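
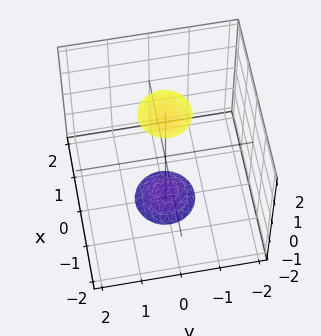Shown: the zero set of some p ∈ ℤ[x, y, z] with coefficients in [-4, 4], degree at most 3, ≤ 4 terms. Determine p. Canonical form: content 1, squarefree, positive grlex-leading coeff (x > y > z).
1. The picture has 2 separate pieces.
2. Degree: two separate bowl-shaped sheets opening away from each other; a quadric, so deg p = 2.
3. Symmetries: rotational symmetry about the z-axis ⇒ p depends on x, y only through x² + y²; mirror symmetry z ↦ −z ⇒ only even powers of z.
4. Checking where it meets the axes: a circular section at z = 2 has radius between 0 and 1; it misses every integer gridline on the y-axis; it misses every integer gridline on the x-axis.
5. Matching integer coefficients to the picture gives p.

3*x^2 + 3*y^2 - z^2 + 3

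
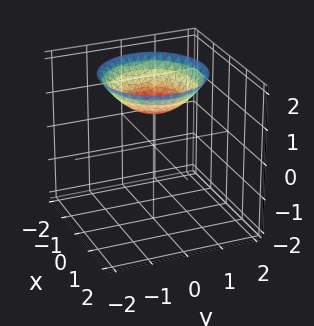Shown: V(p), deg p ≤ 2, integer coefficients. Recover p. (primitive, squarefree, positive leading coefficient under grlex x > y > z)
x^2 + y^2 - 2*z + 2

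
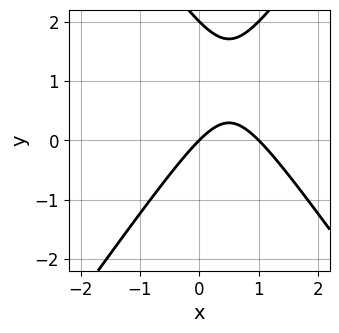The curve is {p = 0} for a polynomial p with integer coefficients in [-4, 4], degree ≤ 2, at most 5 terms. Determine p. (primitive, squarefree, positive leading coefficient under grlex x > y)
2*x^2 - y^2 - 2*x + 2*y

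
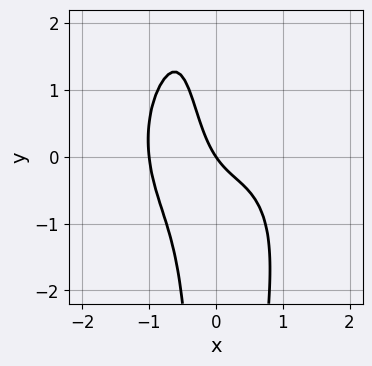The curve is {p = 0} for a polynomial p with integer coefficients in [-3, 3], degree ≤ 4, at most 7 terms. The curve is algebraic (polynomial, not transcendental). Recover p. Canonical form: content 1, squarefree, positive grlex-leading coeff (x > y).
3*x^4 + 2*x^2*y^2 + 3*x*y + 3*x + 2*y

Degree: a generic line meets the curve in up to 4 points, so deg p = 4.
Reading off the gridlines: the x-axis gridline crossings are at x ∈ {-1, 0}; it crosses the y-axis at the gridline y = 0.
Together with the visible shape, these determine p as stated.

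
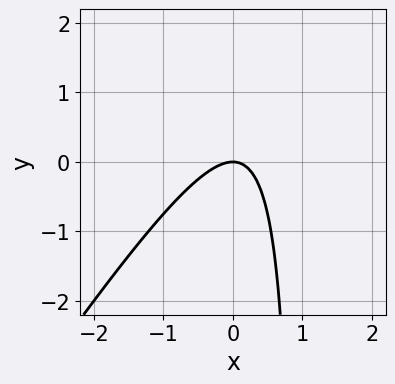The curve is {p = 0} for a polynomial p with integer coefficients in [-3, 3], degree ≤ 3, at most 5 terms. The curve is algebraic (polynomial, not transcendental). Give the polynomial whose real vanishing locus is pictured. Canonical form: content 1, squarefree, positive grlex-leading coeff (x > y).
1. deg p = 2. A generic line meets the curve in up to 2 points.
2. Observable constraints: one y-axis crossing is at y = 0; it crosses the x-axis at the gridline x = 0.
3. Together with the visible shape, these determine p as stated.

3*x^2 - 2*x*y + 2*y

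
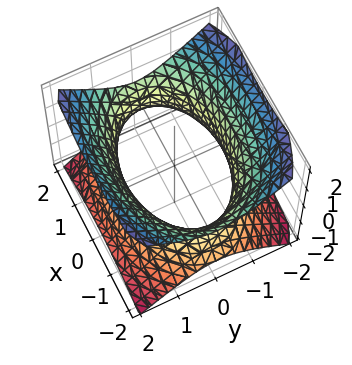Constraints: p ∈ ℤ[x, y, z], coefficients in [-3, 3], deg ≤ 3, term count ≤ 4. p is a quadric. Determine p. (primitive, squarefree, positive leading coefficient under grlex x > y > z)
x^2 + 2*y^2 - 2*z^2 - 3

(a) The degree is 2 — one connected sheet with a waist; a quadric.
(b) Symmetries: mirror symmetry z ↦ −z ⇒ only even powers of z; the y ↦ −y reflection is a symmetry, so y appears only in even powers; the x ↦ −x reflection is a symmetry, so x appears only in even powers.
(c) Reading off the gridlines: the surface avoids every integer z-axis point in the box.
(d) Fitting integer coefficients to these (and the overall shape) gives p.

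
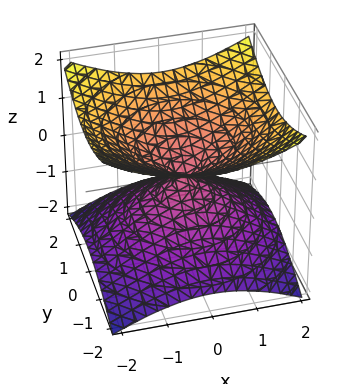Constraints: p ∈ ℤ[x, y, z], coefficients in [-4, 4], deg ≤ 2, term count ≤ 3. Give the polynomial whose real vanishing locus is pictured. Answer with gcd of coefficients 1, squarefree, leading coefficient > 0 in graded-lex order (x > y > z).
1. Degree: a double cone through the origin; a quadric, so deg p = 2.
2. By symmetry, the surface is invariant under rotation about z: p = q(x² + y², z); the z ↦ −z reflection is a symmetry, so z appears only in even powers.
3. From the visible intercepts: it meets the z-axis at z = 0 (among the integer gridlines); one x-axis crossing is at x = 0; a circular section at z = -1 has radius between 1 and 2; one y-axis crossing is at y = 0.
4. Fitting integer coefficients to these (and the overall shape) gives p.

x^2 + y^2 - 2*z^2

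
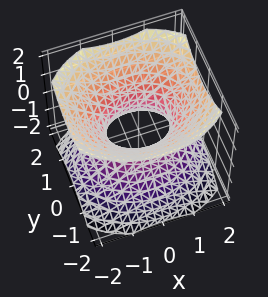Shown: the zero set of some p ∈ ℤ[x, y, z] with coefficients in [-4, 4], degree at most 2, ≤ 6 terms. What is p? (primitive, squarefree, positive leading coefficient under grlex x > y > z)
deg p = 2. One connected sheet with a waist; a quadric.
Symmetries: mirror symmetry x ↦ −x ⇒ only even powers of x; the z ↦ −z reflection is a symmetry, so z appears only in even powers; it's symmetric under y → −y, forcing even powers of y.
Against the integer gridlines: among the integer gridlines, it crosses the x-axis at x ∈ {-1, 1}; the surface avoids every integer z-axis point in the box.
These observations pin down the coefficients.

2*x^2 + 3*y^2 - 3*z^2 - 2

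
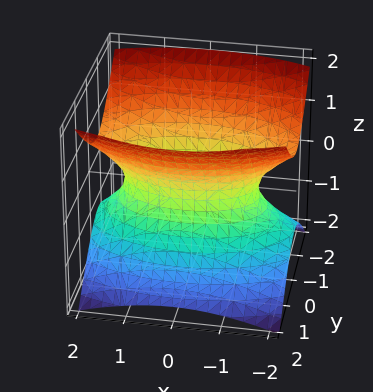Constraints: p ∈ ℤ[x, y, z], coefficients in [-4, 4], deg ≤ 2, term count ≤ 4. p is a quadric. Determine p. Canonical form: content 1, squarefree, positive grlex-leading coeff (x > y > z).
Degree: one connected sheet with a waist; a quadric, so deg p = 2.
Symmetries: the z ↦ −z reflection is a symmetry, so z appears only in even powers; it's symmetric under y → −y, forcing even powers of y; the x ↦ −x reflection is a symmetry, so x appears only in even powers.
From the visible intercepts: no z-intercept at any integer in the box.
Together with the visible shape, these determine p as stated.

x^2 + 3*y^2 - 3*z^2 - 2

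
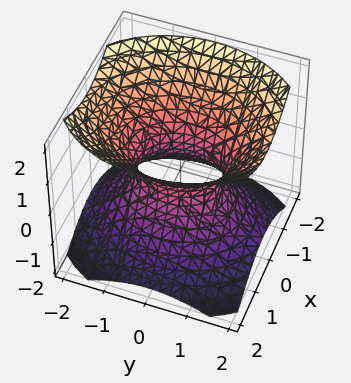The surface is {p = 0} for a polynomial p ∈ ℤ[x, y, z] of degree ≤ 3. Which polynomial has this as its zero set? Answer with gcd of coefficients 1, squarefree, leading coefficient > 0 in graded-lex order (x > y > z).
First, deg p = 2. An hourglass — one-sheet hyperboloid; a quadric.
Next, symmetries: mirror symmetry z ↦ −z ⇒ only even powers of z; it's symmetric under x → −x, forcing even powers of x; it's symmetric under y → −y, forcing even powers of y.
Next, from the visible intercepts: the surface avoids every integer z-axis point in the box; among the integer gridlines, it crosses the y-axis at y ∈ {-1, 1}.
Finally, solving for integer coefficients yields p as stated.

3*x^2 + 2*y^2 - 3*z^2 - 2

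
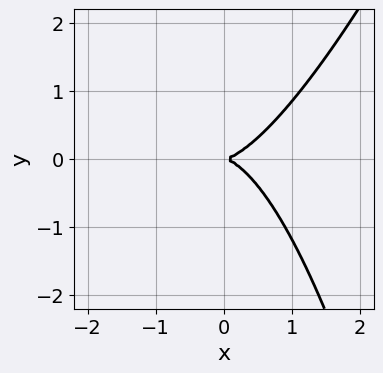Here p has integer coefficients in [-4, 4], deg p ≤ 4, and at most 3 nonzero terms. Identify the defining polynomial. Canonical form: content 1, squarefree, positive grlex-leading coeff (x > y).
1. deg p = 3. A generic line meets the curve in up to 3 points.
2. Against the integer gridlines: it crosses the y-axis at the gridline y = 0; it crosses the x-axis at the gridline x = 0.
3. Fitting integer coefficients to these (and the overall shape) gives p.

3*x^3 - x^2*y - 3*y^2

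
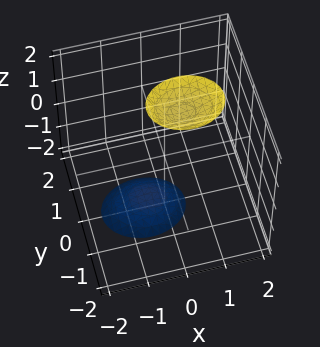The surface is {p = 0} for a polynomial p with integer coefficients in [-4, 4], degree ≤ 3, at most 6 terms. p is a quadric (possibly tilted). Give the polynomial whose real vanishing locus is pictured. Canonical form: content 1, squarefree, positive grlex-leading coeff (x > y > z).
2*x^2 - x*z + 3*y^2 - z^2 + 3

The picture has 2 separate pieces. They look like related sheets of one shape, so recover p as a whole.
deg p = 2. The shape is more complex than any degree-1 surface.
Checking where it meets the axes: no y-intercept at any integer in the box; no x-intercept at any integer in the box.
Solving for integer coefficients yields p as stated.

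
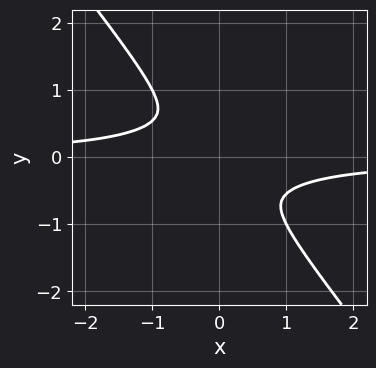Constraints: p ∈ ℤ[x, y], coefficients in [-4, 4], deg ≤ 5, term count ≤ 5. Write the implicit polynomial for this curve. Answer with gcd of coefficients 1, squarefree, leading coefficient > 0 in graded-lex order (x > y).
First, the degree is 4 — the shape is more complex than any degree-3 curve.
Finally, putting this together gives p.

2*x^3*y + y^4 + x^2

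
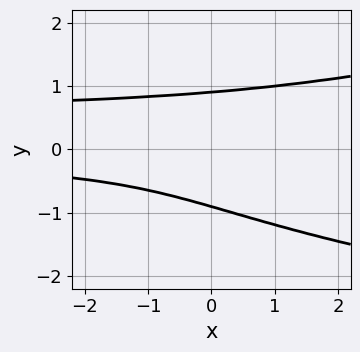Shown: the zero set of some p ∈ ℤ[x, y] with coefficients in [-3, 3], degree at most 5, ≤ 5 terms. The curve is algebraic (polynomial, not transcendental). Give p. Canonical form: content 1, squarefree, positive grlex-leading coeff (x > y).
3*y^4 - 2*x*y^2 + x*y - 2

First, the degree is 4 — no degree-3 curve has this shape.
Then, observable constraints: the curve avoids every integer x-axis point in the box.
Finally, these observations pin down the coefficients.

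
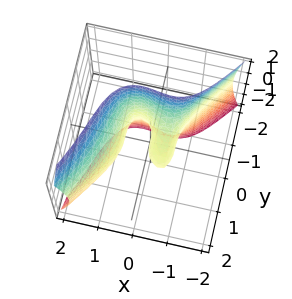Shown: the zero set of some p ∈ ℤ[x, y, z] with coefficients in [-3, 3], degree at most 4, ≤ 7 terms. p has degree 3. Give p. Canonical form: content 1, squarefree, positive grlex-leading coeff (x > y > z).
2*x^3 - y^3 - y*z^2 - z^2 - x

1. The degree is 3 — the shape is more complex than any degree-2 surface.
2. Against the integer gridlines: it crosses the x-axis at the gridline x = 0; one z-axis crossing is at z = 0; it crosses the y-axis at the gridline y = 0.
3. Assembling these constraints gives the stated polynomial.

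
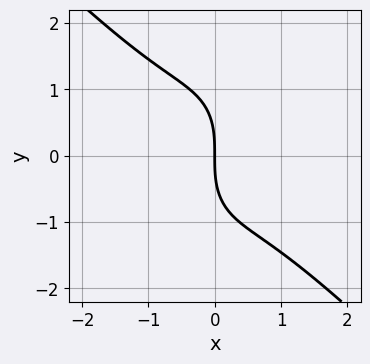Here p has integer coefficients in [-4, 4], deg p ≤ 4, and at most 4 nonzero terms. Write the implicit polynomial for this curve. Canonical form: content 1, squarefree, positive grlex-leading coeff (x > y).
3*x^3 + 2*x^2*y + y^3 + 3*x

First, the degree is 3 — no degree-2 curve has this shape.
Then, from the visible intercepts: it meets the x-axis at x = 0 (among the integer gridlines); it meets the y-axis at y = 0 (among the integer gridlines).
Finally, these observations pin down the coefficients.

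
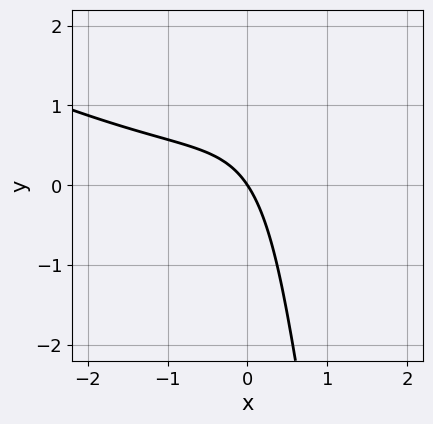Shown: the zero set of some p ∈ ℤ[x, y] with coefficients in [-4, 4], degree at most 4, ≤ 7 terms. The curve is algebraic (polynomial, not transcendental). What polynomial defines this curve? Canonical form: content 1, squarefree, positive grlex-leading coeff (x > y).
x^3 + 2*x^2*y - 3*x*y + 3*x + 2*y

1. The degree is 3 — no degree-2 curve has this shape.
2. Checking where it meets the axes: it crosses the x-axis at the gridline x = 0; it crosses the y-axis at the gridline y = 0.
3. Assembling these constraints gives the stated polynomial.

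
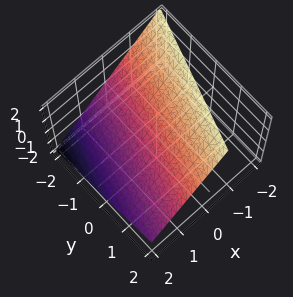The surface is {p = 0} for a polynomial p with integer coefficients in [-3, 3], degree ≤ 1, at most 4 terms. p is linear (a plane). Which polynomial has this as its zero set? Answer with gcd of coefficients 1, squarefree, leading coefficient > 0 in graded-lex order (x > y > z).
Degree: every cross-section is a straight line — this is a plane, so deg p = 1.
Reading off the gridlines: it meets the y-axis at y = -2 (among the integer gridlines).
Matching integer coefficients to the picture gives p.

3*x - y + 3*z - 2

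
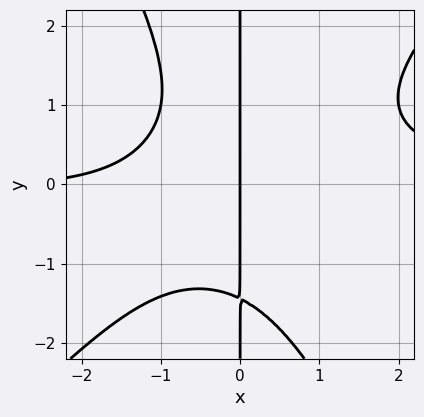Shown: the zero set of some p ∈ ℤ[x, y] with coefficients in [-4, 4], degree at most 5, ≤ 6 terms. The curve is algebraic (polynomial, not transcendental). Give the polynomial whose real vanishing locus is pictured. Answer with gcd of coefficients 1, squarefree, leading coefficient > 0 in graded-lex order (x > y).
First, the degree is 4 — the shape is more complex than any degree-3 curve.
Next, from the visible intercepts: every point of the y-axis in the box is on the curve; it meets the x-axis at x = 0 (among the integer gridlines).
Finally, together with the visible shape, these determine p as stated.

2*x^3*y - x^2*y^2 - x*y^3 - x^2 - 3*x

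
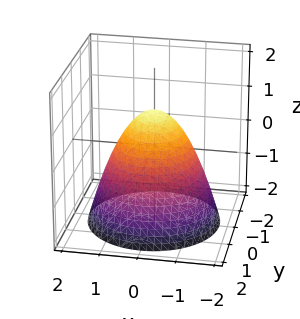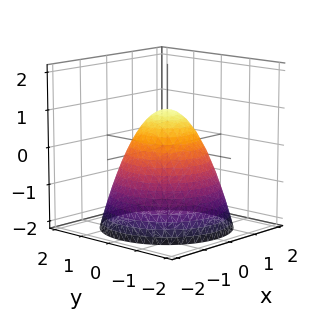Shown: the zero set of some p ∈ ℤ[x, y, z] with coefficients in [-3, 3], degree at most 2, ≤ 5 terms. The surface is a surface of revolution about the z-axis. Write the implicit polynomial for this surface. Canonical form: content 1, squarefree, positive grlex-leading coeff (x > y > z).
(a) Degree: a generic line meets the surface in up to 2 points, so deg p = 2.
(b) Symmetries: rotational symmetry about the z-axis ⇒ p depends on x, y only through x² + y².
(c) Observable constraints: it crosses the z-axis at the gridline z = 1; a circular section at z = -2 has radius between 1 and 2; among the integer gridlines, it crosses the x-axis at x ∈ {-1, 1}.
(d) The integer polynomial consistent with all of this is the stated p. Check: (0, 1, 0) on the y-axis lies on the surface, and p(0, 1, 0) = 0. ✓

x^2 + y^2 + z - 1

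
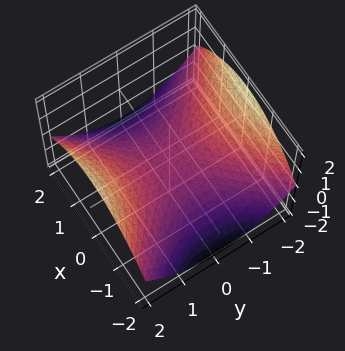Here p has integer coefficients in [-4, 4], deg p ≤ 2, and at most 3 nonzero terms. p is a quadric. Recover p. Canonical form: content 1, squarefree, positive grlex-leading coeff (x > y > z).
x^2 - y^2 + 3*z

Degree: a saddle surface; a quadric, so deg p = 2.
Symmetries: the x ↦ −x reflection is a symmetry, so x appears only in even powers; it's symmetric under y → −y, forcing even powers of y.
Against the integer gridlines: it crosses the z-axis at the gridline z = 0; it crosses the y-axis at the gridline y = 0; it meets the x-axis at x = 0 (among the integer gridlines).
Matching integer coefficients to the picture gives p.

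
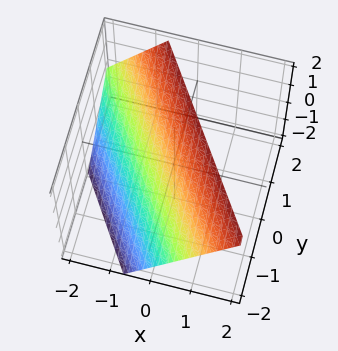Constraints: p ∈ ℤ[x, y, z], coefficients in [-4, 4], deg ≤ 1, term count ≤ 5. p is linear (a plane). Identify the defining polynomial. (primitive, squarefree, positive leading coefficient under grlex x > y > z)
3*x + 2*y - 2*z + 2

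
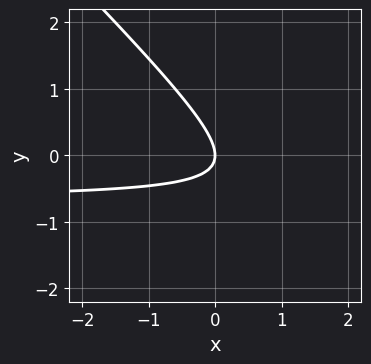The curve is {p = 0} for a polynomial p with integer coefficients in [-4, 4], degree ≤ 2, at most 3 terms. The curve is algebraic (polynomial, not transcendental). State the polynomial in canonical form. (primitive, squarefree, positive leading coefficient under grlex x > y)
3*x*y + 3*y^2 + 2*x

1. Degree: no degree-1 curve has this shape, so deg p = 2.
2. Against the integer gridlines: one y-axis crossing is at y = 0; one x-axis crossing is at x = 0.
3. The integer polynomial consistent with all of this is the stated p.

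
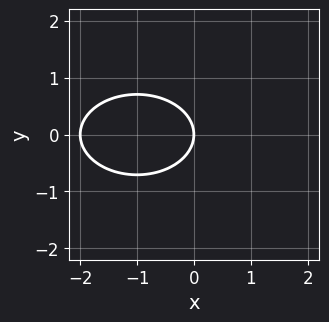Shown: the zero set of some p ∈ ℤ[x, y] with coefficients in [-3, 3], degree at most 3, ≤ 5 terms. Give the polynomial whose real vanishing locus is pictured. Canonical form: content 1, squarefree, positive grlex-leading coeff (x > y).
x^2 + 2*y^2 + 2*x

First, the degree is 2 — the shape is more complex than any degree-1 curve.
Then, symmetries: mirror symmetry y ↦ −y ⇒ only even powers of y.
Then, observable constraints: one y-axis crossing is at y = 0; among the integer gridlines, it crosses the x-axis at x ∈ {-2, 0}.
Finally, these observations pin down the coefficients.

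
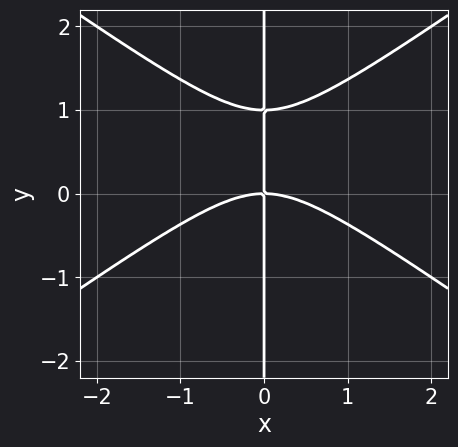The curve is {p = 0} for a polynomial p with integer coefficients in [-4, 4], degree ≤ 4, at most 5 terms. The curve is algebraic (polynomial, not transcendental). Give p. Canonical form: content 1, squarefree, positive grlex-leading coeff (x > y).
x^3 - 2*x*y^2 + 2*x*y

deg p = 3. The shape is more complex than any degree-2 curve.
Checking where it meets the axes: every point of the y-axis in the box is on the curve; it meets the x-axis at x = 0 (among the integer gridlines).
Fitting integer coefficients to these (and the overall shape) gives p.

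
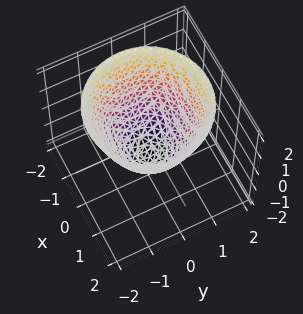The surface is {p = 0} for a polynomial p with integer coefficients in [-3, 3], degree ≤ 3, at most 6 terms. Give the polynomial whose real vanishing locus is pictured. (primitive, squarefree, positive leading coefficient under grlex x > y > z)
First, the degree is 2 — the shape is more complex than any degree-1 surface.
Then, symmetries: rotational symmetry about the z-axis ⇒ p depends on x, y only through x² + y².
Then, from the visible intercepts: a circular section at z = 2 has radius between 1 and 2; it meets the z-axis at z = -1 (among the integer gridlines); among the integer gridlines, it crosses the y-axis at y ∈ {-1, 1}; among the integer gridlines, it crosses the x-axis at x ∈ {-1, 1}.
Finally, fitting integer coefficients to these (and the overall shape) gives p.

x^2 + y^2 - z - 1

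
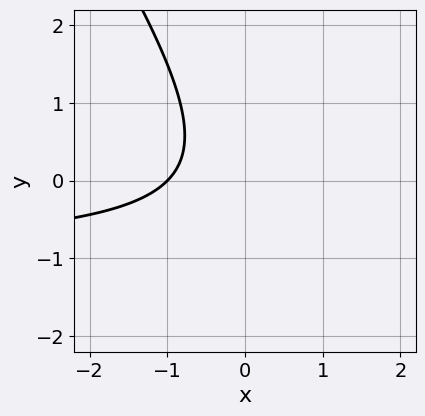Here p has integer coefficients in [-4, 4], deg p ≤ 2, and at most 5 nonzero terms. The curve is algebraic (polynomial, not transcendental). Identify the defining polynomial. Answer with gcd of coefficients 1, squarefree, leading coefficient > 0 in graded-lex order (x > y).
First, deg p = 2.
Then, against the integer gridlines: it crosses the x-axis at the gridline x = -1; it misses every integer gridline on the y-axis.
Finally, putting this together gives p.

3*x*y + 2*y^2 + 3*x + 3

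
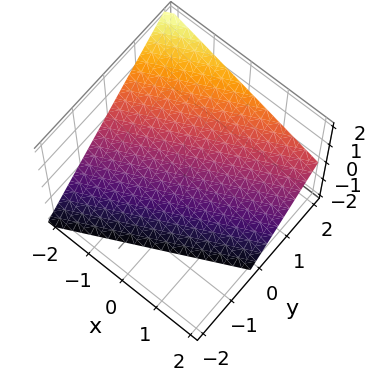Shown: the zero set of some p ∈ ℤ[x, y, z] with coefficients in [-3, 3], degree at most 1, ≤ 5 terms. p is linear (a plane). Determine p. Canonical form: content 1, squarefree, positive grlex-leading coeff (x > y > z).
x - 2*y + 2*z + 2

deg p = 1.
From the axis intercepts and sections: one x-axis crossing is at x = -2; it crosses the z-axis at the gridline z = -1; one y-axis crossing is at y = 1.
Putting this together gives p.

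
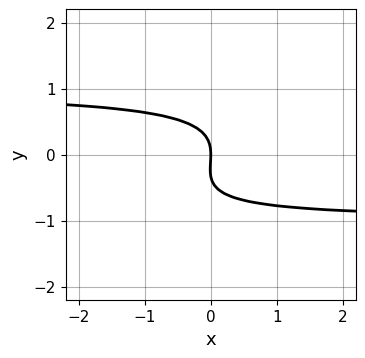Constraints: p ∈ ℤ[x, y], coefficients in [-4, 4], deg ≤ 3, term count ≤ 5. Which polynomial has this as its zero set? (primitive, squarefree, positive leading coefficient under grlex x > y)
Degree: no degree-2 curve has this shape, so deg p = 3.
Checking where it meets the axes: one x-axis crossing is at x = 0; one y-axis crossing is at y = 0.
Putting this together gives p.

2*x*y^2 - 3*y^3 - y^2 - 2*x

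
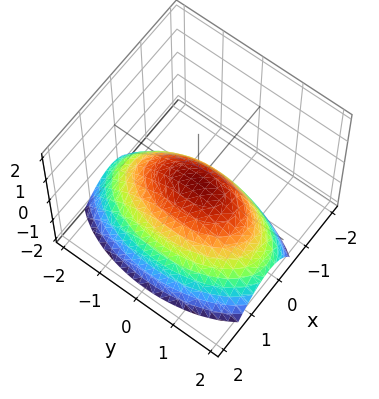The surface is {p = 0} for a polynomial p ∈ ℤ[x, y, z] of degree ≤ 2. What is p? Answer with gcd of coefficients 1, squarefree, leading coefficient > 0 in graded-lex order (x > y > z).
1. The degree is 2 — the shape is more complex than any degree-1 surface.
2. From the axis intercepts and sections: it meets the x-axis at x = 0 (among the integer gridlines); it meets the z-axis at z = 0 (among the integer gridlines); it meets the y-axis at y = 0 (among the integer gridlines).
3. These observations pin down the coefficients.

3*x^2 + x*z + y^2 + 3*z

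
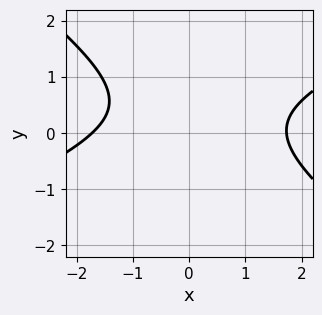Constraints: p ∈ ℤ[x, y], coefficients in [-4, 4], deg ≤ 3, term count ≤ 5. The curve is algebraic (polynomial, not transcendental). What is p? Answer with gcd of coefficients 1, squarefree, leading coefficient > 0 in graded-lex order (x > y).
x^2 - x*y - 3*y^2 + 2*y - 3

1. The degree is 2 — the shape is more complex than any degree-1 curve.
2. Against the integer gridlines: the curve avoids every integer y-axis point in the box.
3. Putting this together gives p.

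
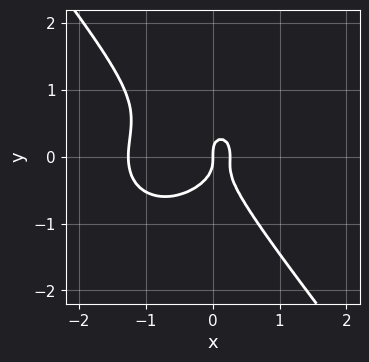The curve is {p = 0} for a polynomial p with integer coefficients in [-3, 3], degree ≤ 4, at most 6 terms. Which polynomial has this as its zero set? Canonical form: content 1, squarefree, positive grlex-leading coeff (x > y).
First, degree: no degree-2 curve has this shape, so deg p = 3.
Next, from the axis intercepts and sections: it meets the x-axis at x = 0 (among the integer gridlines); it meets the y-axis at y = 0 (among the integer gridlines).
Finally, fitting integer coefficients to these (and the overall shape) gives p.

3*x^3 + 2*x*y^2 + 3*y^3 + 3*x^2 - x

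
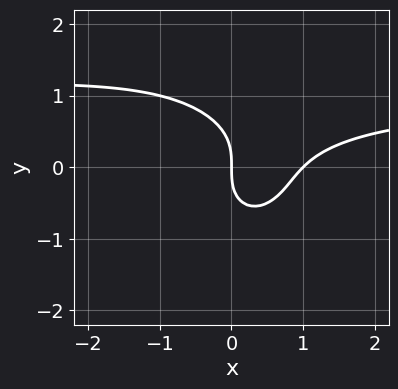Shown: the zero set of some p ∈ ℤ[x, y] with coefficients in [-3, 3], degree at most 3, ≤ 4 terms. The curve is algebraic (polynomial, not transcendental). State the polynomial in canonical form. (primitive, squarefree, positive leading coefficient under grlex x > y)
(a) Degree: no degree-2 curve has this shape, so deg p = 3.
(b) Observable constraints: it meets the y-axis at y = 0 (among the integer gridlines); among the integer gridlines, it crosses the x-axis at x ∈ {0, 1}.
(c) Fitting integer coefficients to these (and the overall shape) gives p.

x^2*y + y^3 - x^2 + x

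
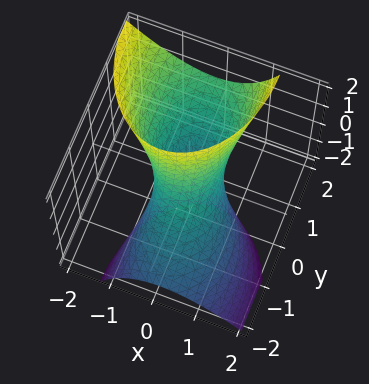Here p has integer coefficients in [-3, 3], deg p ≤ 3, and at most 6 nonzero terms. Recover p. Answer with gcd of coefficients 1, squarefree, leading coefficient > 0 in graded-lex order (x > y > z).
1. deg p = 2. No degree-1 surface has this shape.
2. From the axis intercepts and sections: among the integer gridlines, it crosses the y-axis at y ∈ {-1, 1}; no z-intercept at any integer in the box.
3. Assembling these constraints gives the stated polynomial.

2*x^2 + x*z + y^2 - 2*y*z - 1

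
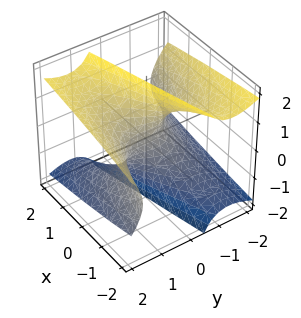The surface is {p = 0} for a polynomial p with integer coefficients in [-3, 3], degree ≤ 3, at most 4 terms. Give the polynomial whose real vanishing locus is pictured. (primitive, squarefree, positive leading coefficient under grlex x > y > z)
The degree is 3 — no degree-2 surface has this shape.
Observable constraints: the visible z-axis segment lies entirely on the surface; it meets the x-axis at x = 0 (among the integer gridlines); one y-axis crossing is at y = 0.
Matching integer coefficients to the picture gives p.

y^3 - 2*y*z^2 + 2*x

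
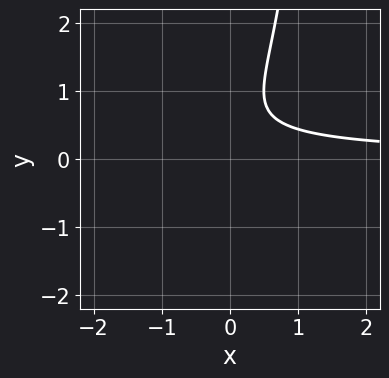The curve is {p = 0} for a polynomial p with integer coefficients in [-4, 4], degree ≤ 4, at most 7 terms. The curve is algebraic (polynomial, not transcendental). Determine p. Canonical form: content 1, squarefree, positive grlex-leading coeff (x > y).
2*x*y^2 + 2*x*y - 3*y^2 + 3*y - 2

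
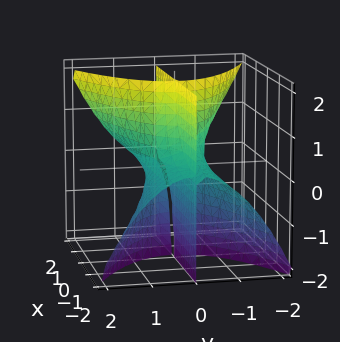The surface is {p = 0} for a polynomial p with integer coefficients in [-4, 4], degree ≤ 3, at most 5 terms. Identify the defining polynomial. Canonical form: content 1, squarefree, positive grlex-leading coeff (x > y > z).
1. I count 2 distinct pieces. Treating them together as one polynomial.
2. Degree: no degree-2 surface has this shape, so deg p = 3.
3. From the visible intercepts: it meets the y-axis at y = 0 (among the integer gridlines); every point of the x-axis in the box is on the surface.
4. Solving for integer coefficients yields p as stated. Check: (0, 0, -2) on the z-axis lies on the surface, and p(0, 0, -2) = 0. ✓

2*x*y*z - 2*y^3 + y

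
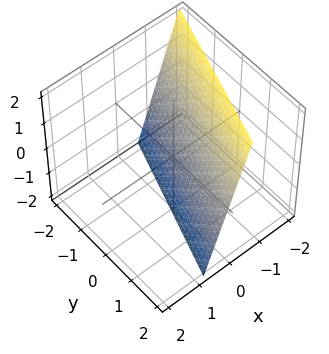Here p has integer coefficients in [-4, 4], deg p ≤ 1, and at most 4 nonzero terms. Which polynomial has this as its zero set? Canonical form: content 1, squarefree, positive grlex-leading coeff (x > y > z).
First, degree: every cross-section is a straight line — this is a plane, so deg p = 1.
Then, from the visible intercepts: it meets the y-axis at y = 2 (among the integer gridlines); it crosses the z-axis at the gridline z = -2.
Finally, matching integer coefficients to the picture gives p.

3*x - y + z + 2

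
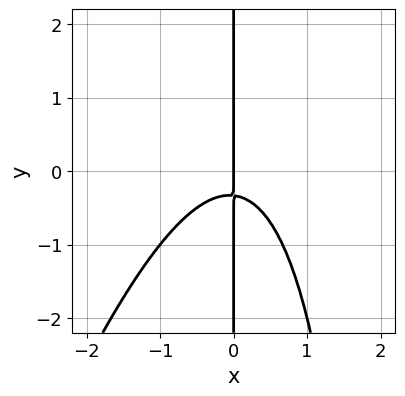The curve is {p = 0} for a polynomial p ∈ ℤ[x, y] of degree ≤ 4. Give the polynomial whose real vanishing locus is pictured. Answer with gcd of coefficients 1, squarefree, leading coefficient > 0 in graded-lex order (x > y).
3*x^3 - x^2*y + 3*x*y + x

(a) deg p = 3.
(b) Observable constraints: it meets the x-axis at x = 0 (among the integer gridlines); every point of the y-axis in the box is on the curve.
(c) The integer polynomial consistent with all of this is the stated p.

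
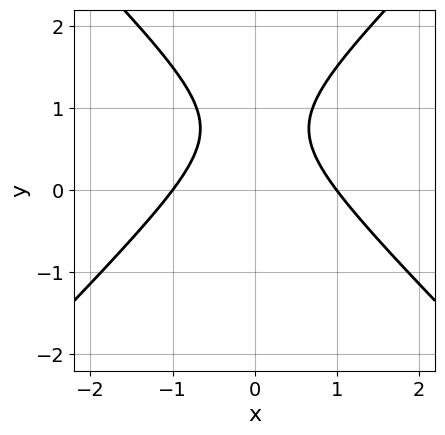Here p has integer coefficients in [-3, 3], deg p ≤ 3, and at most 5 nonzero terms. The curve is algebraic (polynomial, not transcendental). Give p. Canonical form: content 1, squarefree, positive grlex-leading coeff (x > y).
(a) The degree is 2 — no degree-1 curve has this shape.
(b) Symmetries: mirror symmetry x ↦ −x ⇒ only even powers of x.
(c) Reading off the gridlines: it misses every integer gridline on the y-axis; among the integer gridlines, it crosses the x-axis at x ∈ {-1, 1}.
(d) Fitting integer coefficients to these (and the overall shape) gives p.

2*x^2 - 2*y^2 + 3*y - 2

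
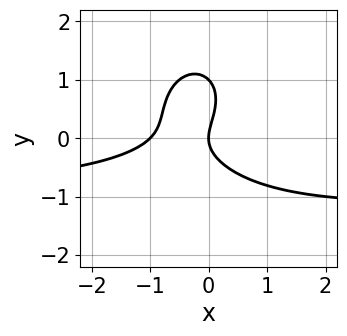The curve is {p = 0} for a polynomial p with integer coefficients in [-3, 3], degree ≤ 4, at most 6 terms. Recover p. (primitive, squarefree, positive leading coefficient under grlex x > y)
x^2*y + y^3 + x^2 - y^2 + x

The degree is 3 — the shape is more complex than any degree-2 curve.
Observable constraints: the x-axis gridline crossings are at x ∈ {-1, 0}; among the integer gridlines, it crosses the y-axis at y ∈ {0, 1}.
Putting this together gives p.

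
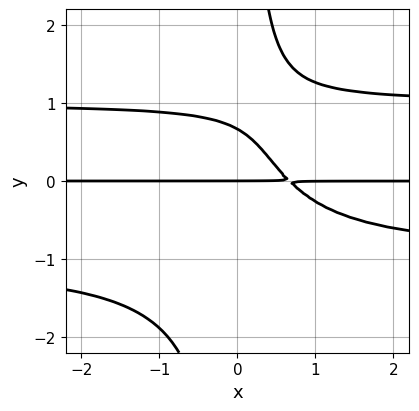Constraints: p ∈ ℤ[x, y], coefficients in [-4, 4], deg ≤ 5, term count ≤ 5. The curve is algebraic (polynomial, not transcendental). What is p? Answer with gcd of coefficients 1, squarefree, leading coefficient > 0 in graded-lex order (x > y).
deg p = 4.
Reading off the gridlines: the visible x-axis segment lies entirely on the curve; it crosses the y-axis at the gridline y = 0.
Assembling these constraints gives the stated polynomial.

3*x*y^3 - 3*x*y - 3*y^2 + 2*y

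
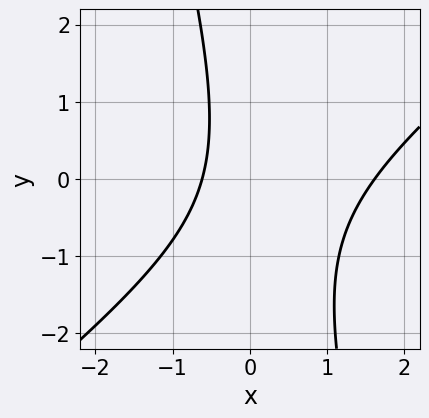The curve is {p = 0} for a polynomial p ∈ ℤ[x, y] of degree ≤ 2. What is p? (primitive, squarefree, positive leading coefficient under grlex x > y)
3*x^2 - 3*x*y - y^2 - 3*x - 3

1. deg p = 2.
2. Checking where it meets the axes: the curve avoids every integer y-axis point in the box.
3. Putting this together gives p.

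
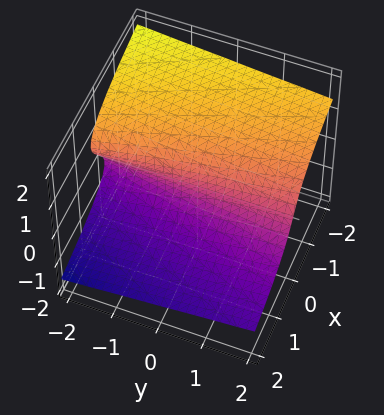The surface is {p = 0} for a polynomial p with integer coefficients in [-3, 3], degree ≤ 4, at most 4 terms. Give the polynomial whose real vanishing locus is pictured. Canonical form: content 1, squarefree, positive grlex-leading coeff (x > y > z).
2*z^3 + y*z + 3*x

(a) The degree is 3 — no degree-2 surface has this shape.
(b) Against the integer gridlines: every point of the y-axis in the box is on the surface; one z-axis crossing is at z = 0; one x-axis crossing is at x = 0.
(c) Solving for integer coefficients yields p as stated.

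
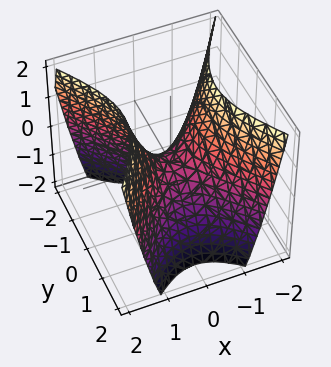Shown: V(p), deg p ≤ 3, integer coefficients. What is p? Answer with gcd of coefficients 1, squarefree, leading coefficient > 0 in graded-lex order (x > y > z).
1. Degree: a saddle surface; a quadric, so deg p = 2.
2. Symmetries: mirror symmetry y ↦ −y ⇒ only even powers of y; the x ↦ −x reflection is a symmetry, so x appears only in even powers.
3. Checking where it meets the axes: one z-axis crossing is at z = 0; it crosses the y-axis at the gridline y = 0.
4. Assembling these constraints gives the stated polynomial.

3*x^2 - 2*y^2 - 2*z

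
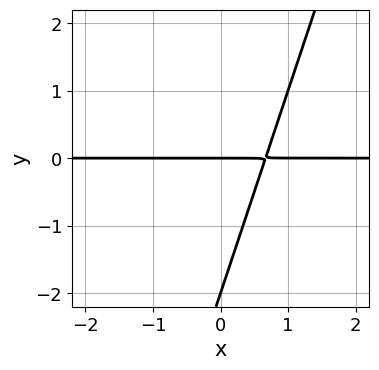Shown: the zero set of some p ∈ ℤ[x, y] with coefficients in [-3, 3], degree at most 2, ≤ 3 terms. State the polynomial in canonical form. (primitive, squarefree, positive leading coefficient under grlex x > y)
1. Degree: no degree-1 curve has this shape, so deg p = 2.
2. Reading off the gridlines: among the integer gridlines, it crosses the y-axis at y ∈ {-2, 0}; every point of the x-axis in the box is on the curve.
3. Putting this together gives p.

3*x*y - y^2 - 2*y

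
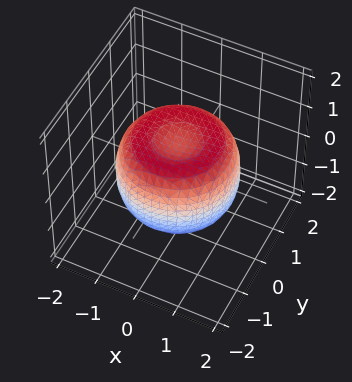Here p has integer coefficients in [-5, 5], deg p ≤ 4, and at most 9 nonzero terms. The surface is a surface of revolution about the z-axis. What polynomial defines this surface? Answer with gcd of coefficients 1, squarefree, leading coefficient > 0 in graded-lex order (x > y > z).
1. The degree is 4 — the shape is more complex than any degree-3 surface.
2. Symmetry: the z-axis is an axis of rotation, so x and y enter only as x² + y².
3. Reading off the gridlines: a circular section at z = -1 has radius between 0 and 1.
4. These observations pin down the coefficients.

2*x^4 + 4*x^2*y^2 + 2*y^4 - 3*x^2 - 3*y^2 + 3*z^2 - 2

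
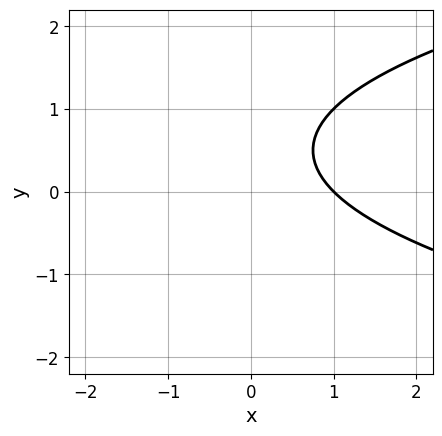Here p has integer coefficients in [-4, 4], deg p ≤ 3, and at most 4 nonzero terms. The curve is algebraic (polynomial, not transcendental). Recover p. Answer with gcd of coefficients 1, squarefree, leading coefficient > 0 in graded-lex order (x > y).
First, deg p = 2.
Then, observable constraints: no y-intercept at any integer in the box; one x-axis crossing is at x = 1.
Finally, matching integer coefficients to the picture gives p.

y^2 - x - y + 1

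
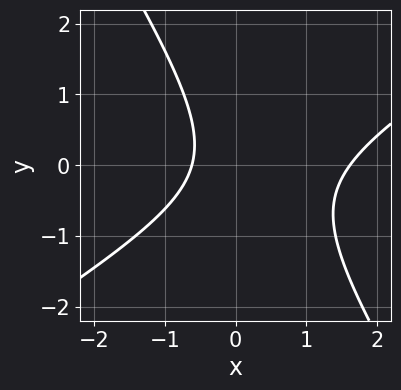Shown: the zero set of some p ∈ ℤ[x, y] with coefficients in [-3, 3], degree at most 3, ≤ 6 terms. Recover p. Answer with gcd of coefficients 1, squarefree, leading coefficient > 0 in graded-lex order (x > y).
x^2 - x*y - y^2 - x - 1

First, degree: the shape is more complex than any degree-1 curve, so deg p = 2.
Then, checking where it meets the axes: no y-intercept at any integer in the box.
Finally, fitting integer coefficients to these (and the overall shape) gives p.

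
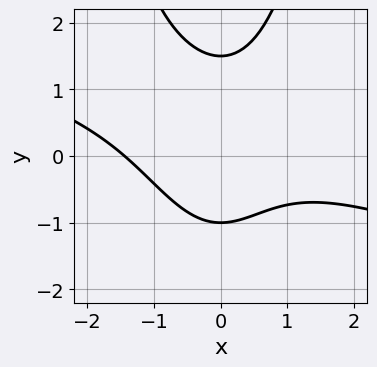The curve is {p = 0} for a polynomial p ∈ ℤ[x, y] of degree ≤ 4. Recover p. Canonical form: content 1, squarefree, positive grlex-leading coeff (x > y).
(a) The degree is 3 — no degree-2 curve has this shape.
(b) Against the integer gridlines: one y-axis crossing is at y = -1.
(c) Matching integer coefficients to the picture gives p.

x^3 + 3*x^2*y - 2*y^2 + y + 3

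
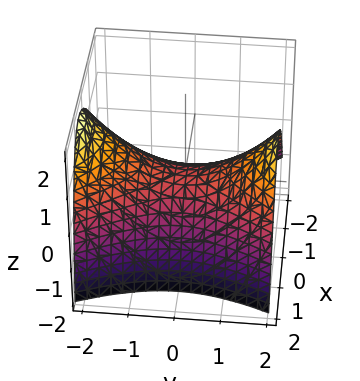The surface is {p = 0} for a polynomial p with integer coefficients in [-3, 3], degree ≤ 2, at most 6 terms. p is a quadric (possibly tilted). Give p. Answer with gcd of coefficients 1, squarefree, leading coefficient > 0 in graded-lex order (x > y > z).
2*x^2 - x*z - y^2 + 3*z

First, the degree is 2 — a generic line meets the surface in up to 2 points.
Then, reading off the gridlines: it meets the x-axis at x = 0 (among the integer gridlines); it meets the y-axis at y = 0 (among the integer gridlines); it crosses the z-axis at the gridline z = 0.
Finally, solving for integer coefficients yields p as stated.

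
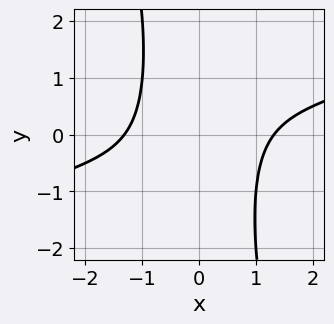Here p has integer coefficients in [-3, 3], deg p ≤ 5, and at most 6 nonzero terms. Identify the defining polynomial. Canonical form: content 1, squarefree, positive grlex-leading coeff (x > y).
x^4 - 3*x^3*y - x^2*y^2 - 3

1. Degree: a generic line meets the curve in up to 4 points, so deg p = 4.
2. Reading off the gridlines: no y-intercept at any integer in the box.
3. Solving for integer coefficients yields p as stated.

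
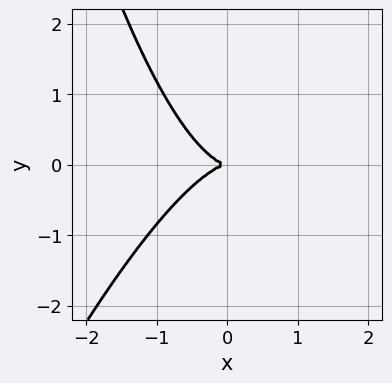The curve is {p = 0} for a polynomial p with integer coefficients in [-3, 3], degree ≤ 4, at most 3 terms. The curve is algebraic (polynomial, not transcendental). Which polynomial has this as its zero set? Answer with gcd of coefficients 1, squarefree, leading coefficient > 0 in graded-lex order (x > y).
3*x^3 - x^2*y + 3*y^2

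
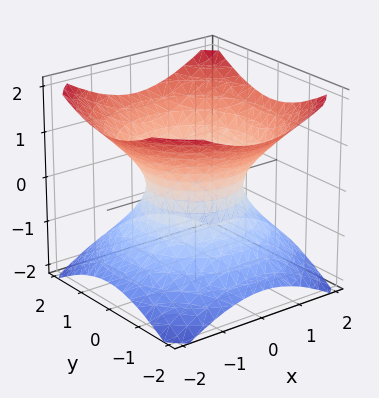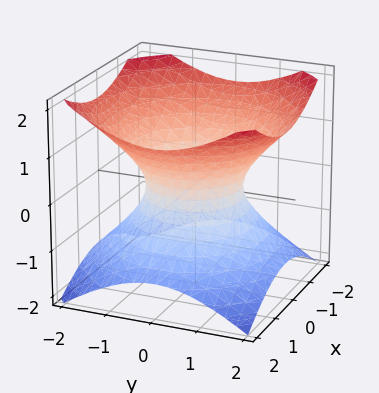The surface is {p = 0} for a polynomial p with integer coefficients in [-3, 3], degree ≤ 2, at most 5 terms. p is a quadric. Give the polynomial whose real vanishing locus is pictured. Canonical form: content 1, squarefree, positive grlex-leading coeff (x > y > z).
2*x^2 + 2*y^2 - 3*z^2 - 2

(a) The degree is 2 — one connected sheet with a waist; a quadric.
(b) Symmetry: the z-axis is an axis of rotation, so x and y enter only as x² + y²; the z ↦ −z reflection is a symmetry, so z appears only in even powers.
(c) Checking where it meets the axes: among the integer gridlines, it crosses the y-axis at y ∈ {-1, 1}; a circular section at z = 0 has radius exactly 1.
(d) Putting this together gives p. Check: (-1, 0, 0) on the x-axis lies on the surface, and p(-1, 0, 0) = 0. ✓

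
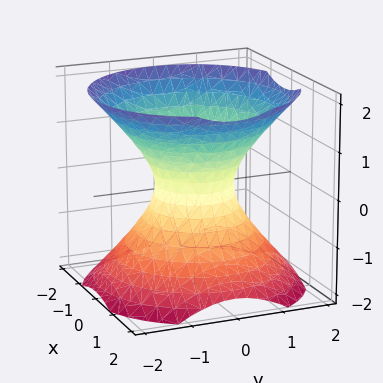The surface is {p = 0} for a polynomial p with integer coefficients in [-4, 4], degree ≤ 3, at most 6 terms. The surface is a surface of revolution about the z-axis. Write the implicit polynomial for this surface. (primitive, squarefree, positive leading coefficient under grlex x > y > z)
1. deg p = 2. The shape is more complex than any degree-1 surface.
2. Symmetries: the z-axis is an axis of rotation, so x and y enter only as x² + y².
3. From the axis intercepts and sections: the surface avoids every integer z-axis point in the box; a circular section at z = 0 has radius between 0 and 1.
4. Matching integer coefficients to the picture gives p.

3*x^2 + 3*y^2 - 3*z^2 - 2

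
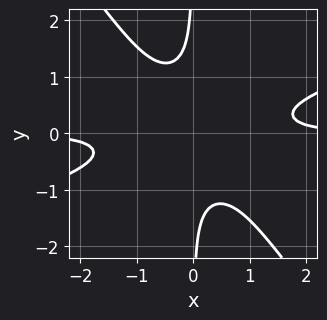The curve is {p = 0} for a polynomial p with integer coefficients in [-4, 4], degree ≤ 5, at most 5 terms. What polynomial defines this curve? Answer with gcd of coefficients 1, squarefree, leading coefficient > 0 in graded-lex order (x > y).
x^3*y - 2*x^2*y^2 - 2*x*y^3 - 1

First, deg p = 4.
Then, from the axis intercepts and sections: no y-intercept at any integer in the box; it misses every integer gridline on the x-axis.
Finally, the integer polynomial consistent with all of this is the stated p.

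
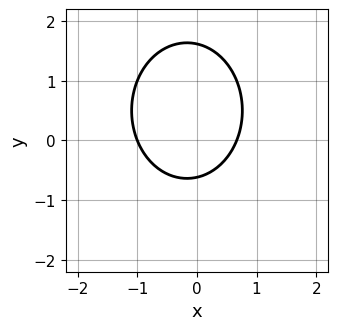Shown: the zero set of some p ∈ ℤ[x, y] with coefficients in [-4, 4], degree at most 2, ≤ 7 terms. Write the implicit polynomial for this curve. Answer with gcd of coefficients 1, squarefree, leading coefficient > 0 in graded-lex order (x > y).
(a) Degree: a generic line meets the curve in up to 2 points, so deg p = 2.
(b) From the axis intercepts and sections: it crosses the x-axis at the gridline x = -1.
(c) Matching integer coefficients to the picture gives p.

3*x^2 + 2*y^2 + x - 2*y - 2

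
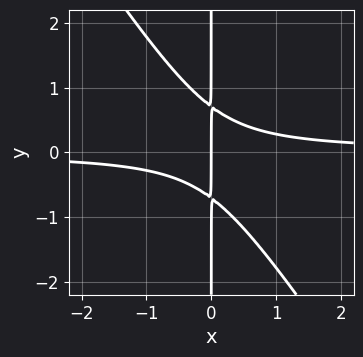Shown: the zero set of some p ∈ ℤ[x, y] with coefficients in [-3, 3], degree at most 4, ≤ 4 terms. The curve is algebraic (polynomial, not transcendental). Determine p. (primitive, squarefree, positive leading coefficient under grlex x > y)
(a) deg p = 3. The shape is more complex than any degree-2 curve.
(b) From the visible intercepts: one x-axis crossing is at x = 0; the visible y-axis segment lies entirely on the curve.
(c) These observations pin down the coefficients.

3*x^2*y + 2*x*y^2 - x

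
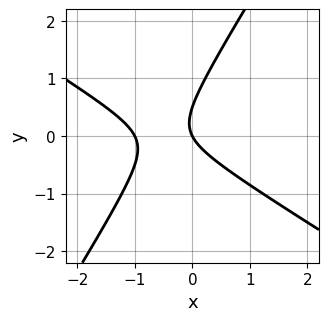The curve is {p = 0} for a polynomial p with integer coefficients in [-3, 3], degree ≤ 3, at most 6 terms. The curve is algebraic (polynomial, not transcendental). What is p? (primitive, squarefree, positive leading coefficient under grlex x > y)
2*x^2 + 2*x*y - 2*y^2 + 2*x + y

First, degree: no degree-1 curve has this shape, so deg p = 2.
Then, observable constraints: the x-axis gridline crossings are at x ∈ {-1, 0}; it crosses the y-axis at the gridline y = 0.
Finally, putting this together gives p.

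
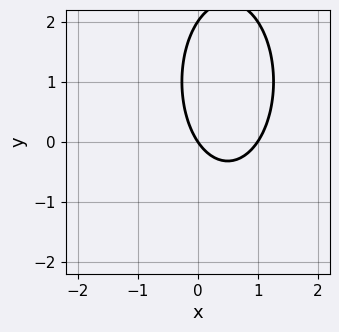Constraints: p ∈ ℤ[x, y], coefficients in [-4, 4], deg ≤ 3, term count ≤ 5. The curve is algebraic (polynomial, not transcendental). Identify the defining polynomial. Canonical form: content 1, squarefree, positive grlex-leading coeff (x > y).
3*x^2 + y^2 - 3*x - 2*y

1. The degree is 2 — a generic line meets the curve in up to 2 points.
2. Against the integer gridlines: the y-axis gridline crossings are at y ∈ {0, 2}; the x-axis gridline crossings are at x ∈ {0, 1}.
3. Fitting integer coefficients to these (and the overall shape) gives p.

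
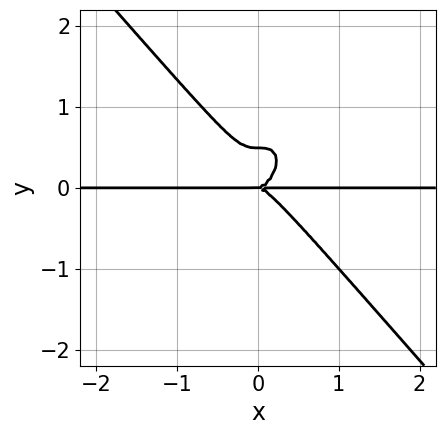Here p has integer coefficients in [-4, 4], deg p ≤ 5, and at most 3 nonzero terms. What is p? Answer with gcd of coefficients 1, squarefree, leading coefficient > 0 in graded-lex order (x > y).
3*x^3*y + 2*y^4 - y^3

Degree: the shape is more complex than any degree-3 curve, so deg p = 4.
Against the integer gridlines: the visible x-axis segment lies entirely on the curve; it meets the y-axis at y = 0 (among the integer gridlines).
Assembling these constraints gives the stated polynomial.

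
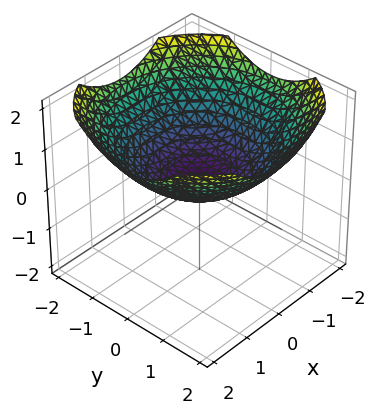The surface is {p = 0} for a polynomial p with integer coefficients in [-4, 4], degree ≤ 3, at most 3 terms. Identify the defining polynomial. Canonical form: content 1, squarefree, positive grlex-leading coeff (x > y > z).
The degree is 2 — a single bowl opening along one axis; a quadric.
Symmetries: the surface is invariant under rotation about z: p = q(x² + y², z).
Observable constraints: it crosses the x-axis at the gridline x = 0; a circular section at z = 1 has radius between 1 and 2; it meets the z-axis at z = 0 (among the integer gridlines).
Matching integer coefficients to the picture gives p.

x^2 + y^2 - 3*z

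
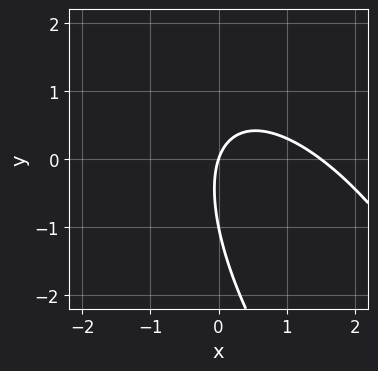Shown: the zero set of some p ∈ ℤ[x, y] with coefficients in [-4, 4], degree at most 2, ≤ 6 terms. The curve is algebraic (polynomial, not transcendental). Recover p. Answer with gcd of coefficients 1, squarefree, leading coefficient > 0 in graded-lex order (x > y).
2*x^2 + 2*x*y + y^2 - 3*x + y

1. The degree is 2 — no degree-1 curve has this shape.
2. Observable constraints: it crosses the x-axis at the gridline x = 0; the y-axis gridline crossings are at y ∈ {-1, 0}.
3. Assembling these constraints gives the stated polynomial.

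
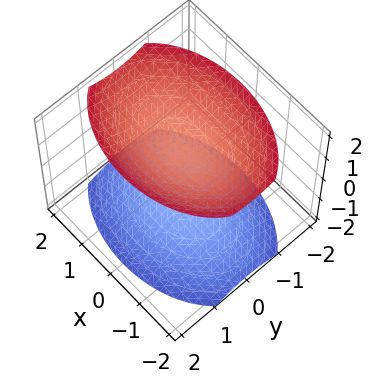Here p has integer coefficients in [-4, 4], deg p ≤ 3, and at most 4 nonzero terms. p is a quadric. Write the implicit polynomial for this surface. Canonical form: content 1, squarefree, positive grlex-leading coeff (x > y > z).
x^2 + 2*y^2 - 2*z^2 + 3

The picture has 2 separate pieces.
deg p = 2.
Symmetries: the x ↦ −x reflection is a symmetry, so x appears only in even powers; mirror symmetry y ↦ −y ⇒ only even powers of y; mirror symmetry z ↦ −z ⇒ only even powers of z.
From the visible intercepts: the surface avoids every integer x-axis point in the box; no y-intercept at any integer in the box.
Assembling these constraints gives the stated polynomial.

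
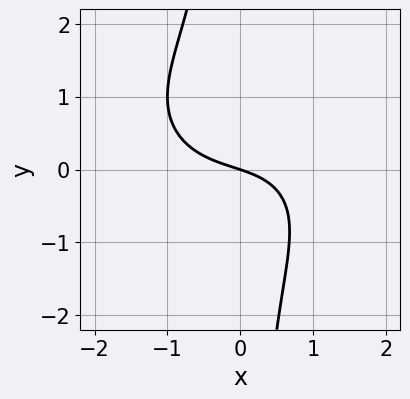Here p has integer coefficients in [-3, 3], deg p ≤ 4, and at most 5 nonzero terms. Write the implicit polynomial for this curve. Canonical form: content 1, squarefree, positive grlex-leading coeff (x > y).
x^3 + 2*x*y^2 - x*y + x + 3*y

deg p = 3. No degree-2 curve has this shape.
Observable constraints: one y-axis crossing is at y = 0; one x-axis crossing is at x = 0.
Together with the visible shape, these determine p as stated.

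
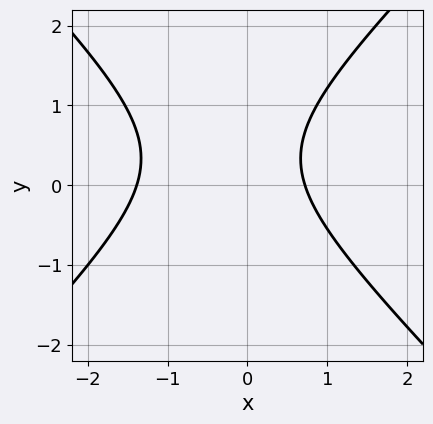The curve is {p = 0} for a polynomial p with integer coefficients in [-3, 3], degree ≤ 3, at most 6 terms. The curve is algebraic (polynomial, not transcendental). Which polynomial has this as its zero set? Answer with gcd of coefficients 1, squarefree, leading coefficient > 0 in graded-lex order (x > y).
3*x^2 - 3*y^2 + 2*x + 2*y - 3

(a) The degree is 2 — no degree-1 curve has this shape.
(b) From the visible intercepts: no y-intercept at any integer in the box.
(c) Matching integer coefficients to the picture gives p.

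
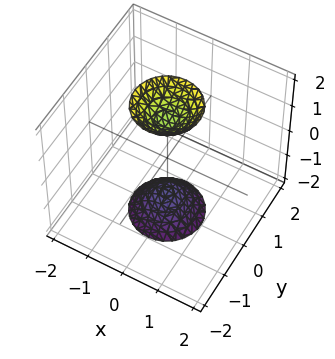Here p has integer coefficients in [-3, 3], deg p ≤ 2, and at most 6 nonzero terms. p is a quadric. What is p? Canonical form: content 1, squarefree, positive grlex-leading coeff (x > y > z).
3*x^2 + 3*y^2 - z^2 + 2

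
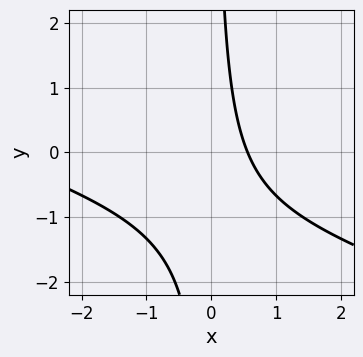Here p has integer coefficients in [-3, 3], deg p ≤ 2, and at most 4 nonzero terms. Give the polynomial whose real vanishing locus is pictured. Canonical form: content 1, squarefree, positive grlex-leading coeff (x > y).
The degree is 2 — a generic line meets the curve in up to 2 points.
Observable constraints: it misses every integer gridline on the y-axis.
Solving for integer coefficients yields p as stated.

x^2 + 3*x*y + 3*x - 2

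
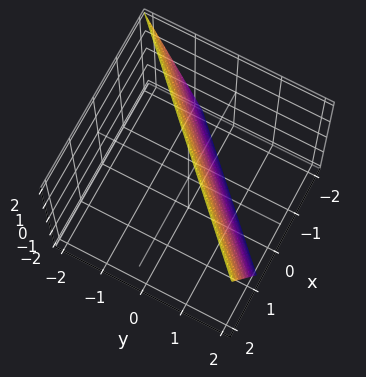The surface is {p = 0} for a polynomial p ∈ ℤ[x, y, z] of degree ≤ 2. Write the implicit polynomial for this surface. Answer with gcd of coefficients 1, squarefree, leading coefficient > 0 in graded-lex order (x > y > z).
1. Degree: every cross-section is a straight line — this is a plane, so deg p = 1.
2. Reading off the gridlines: one z-axis crossing is at z = 2.
3. Putting this together gives p.

3*x - 3*y - z + 2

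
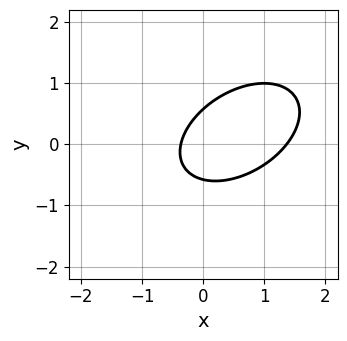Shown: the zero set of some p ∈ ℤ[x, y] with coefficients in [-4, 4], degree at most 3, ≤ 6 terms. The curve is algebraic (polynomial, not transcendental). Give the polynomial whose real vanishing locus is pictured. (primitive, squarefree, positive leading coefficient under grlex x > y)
2*x^2 - 2*x*y + 3*y^2 - 2*x - 1

1. deg p = 2.
2. Putting this together gives p.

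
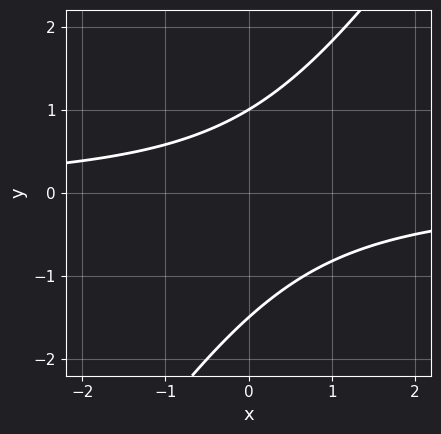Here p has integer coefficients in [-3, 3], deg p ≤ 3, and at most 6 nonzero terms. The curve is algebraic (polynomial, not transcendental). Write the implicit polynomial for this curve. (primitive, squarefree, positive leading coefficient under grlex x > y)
3*x*y - 2*y^2 - y + 3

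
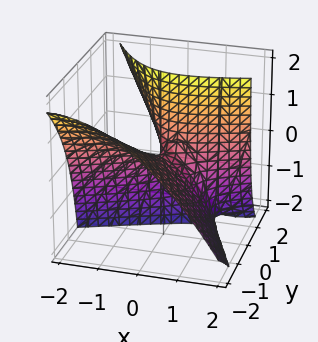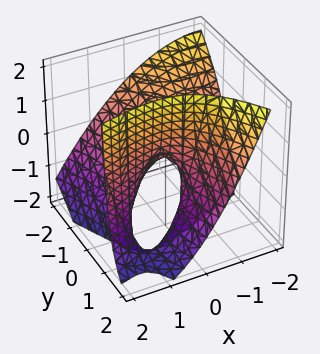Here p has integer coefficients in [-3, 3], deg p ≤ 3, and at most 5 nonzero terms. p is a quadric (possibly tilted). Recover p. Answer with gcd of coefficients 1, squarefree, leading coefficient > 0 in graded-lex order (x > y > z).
x^2 - 2*x*y - y^2 - 2*y*z + z

(a) Degree: a generic line meets the surface in up to 2 points, so deg p = 2.
(b) Against the integer gridlines: it crosses the y-axis at the gridline y = 0; one x-axis crossing is at x = 0; one z-axis crossing is at z = 0.
(c) The integer polynomial consistent with all of this is the stated p.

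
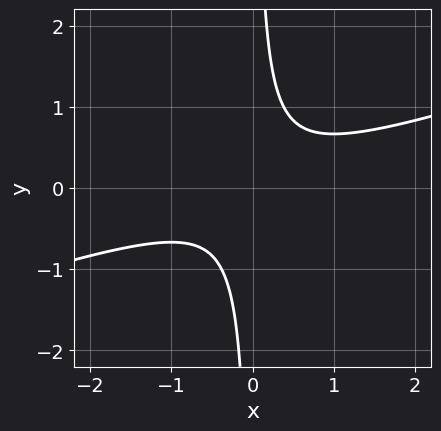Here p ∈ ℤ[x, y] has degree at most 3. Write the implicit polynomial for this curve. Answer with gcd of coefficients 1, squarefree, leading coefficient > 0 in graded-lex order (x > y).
1. Degree: no degree-1 curve has this shape, so deg p = 2.
2. Observable constraints: no y-intercept at any integer in the box; no x-intercept at any integer in the box.
3. Assembling these constraints gives the stated polynomial.

x^2 - 3*x*y + 1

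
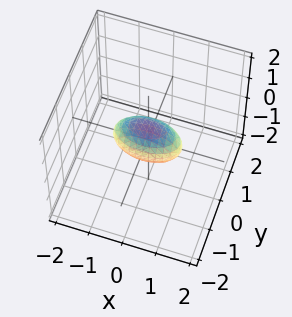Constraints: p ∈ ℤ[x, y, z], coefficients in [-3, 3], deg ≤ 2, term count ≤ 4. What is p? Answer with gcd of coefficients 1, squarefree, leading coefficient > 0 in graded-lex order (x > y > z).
x^2 + 3*y^2 + 2*z^2 - 1

First, the degree is 2 — a closed, bounded, convex surface; a quadric.
Next, symmetries: mirror symmetry y ↦ −y ⇒ only even powers of y; mirror symmetry x ↦ −x ⇒ only even powers of x; mirror symmetry z ↦ −z ⇒ only even powers of z.
Then, from the visible intercepts: among the integer gridlines, it crosses the x-axis at x ∈ {-1, 1}.
Finally, assembling these constraints gives the stated polynomial.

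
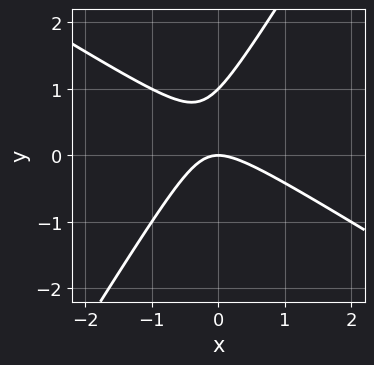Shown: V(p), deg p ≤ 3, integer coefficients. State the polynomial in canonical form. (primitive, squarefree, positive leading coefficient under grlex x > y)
x^2 + x*y - y^2 + y

deg p = 2. The shape is more complex than any degree-1 curve.
Reading off the gridlines: it crosses the x-axis at the gridline x = 0; among the integer gridlines, it crosses the y-axis at y ∈ {0, 1}.
Solving for integer coefficients yields p as stated.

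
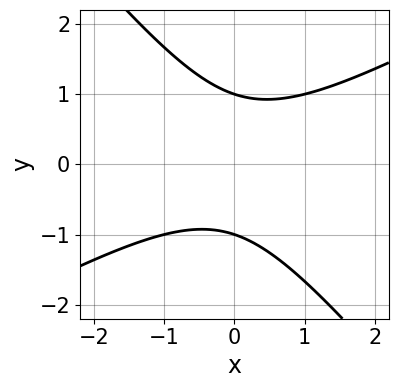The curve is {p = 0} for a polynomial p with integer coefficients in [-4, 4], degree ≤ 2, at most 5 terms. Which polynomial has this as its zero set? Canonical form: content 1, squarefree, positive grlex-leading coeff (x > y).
2*x^2 - 2*x*y - 3*y^2 + 3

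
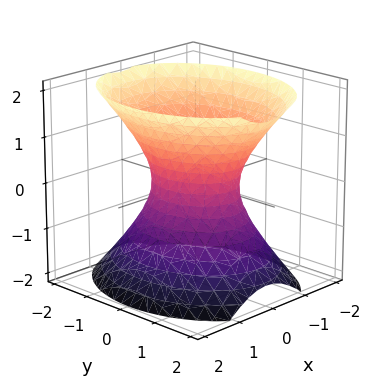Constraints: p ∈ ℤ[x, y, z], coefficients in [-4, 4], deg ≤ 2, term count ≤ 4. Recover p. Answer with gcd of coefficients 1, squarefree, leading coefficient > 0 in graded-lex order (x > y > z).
3*x^2 + 2*y^2 - 2*z^2 - 2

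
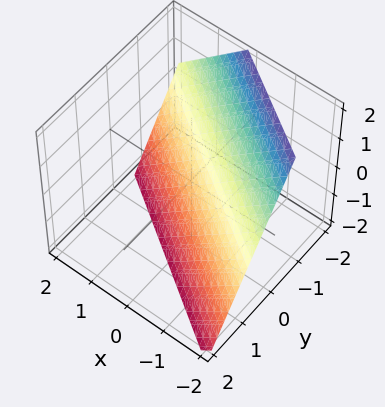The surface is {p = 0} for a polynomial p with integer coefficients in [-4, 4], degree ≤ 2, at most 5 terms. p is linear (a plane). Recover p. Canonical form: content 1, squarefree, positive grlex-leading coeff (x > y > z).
2*x + 3*y + 2*z + 2

1. deg p = 1.
2. From the visible intercepts: it crosses the z-axis at the gridline z = -1; one x-axis crossing is at x = -1.
3. These observations pin down the coefficients.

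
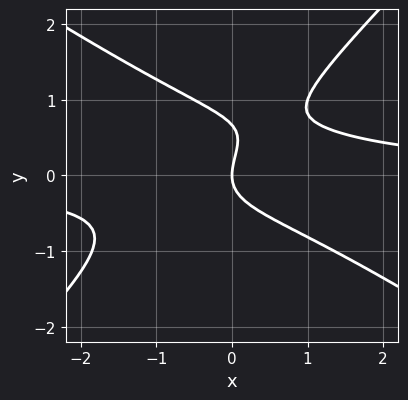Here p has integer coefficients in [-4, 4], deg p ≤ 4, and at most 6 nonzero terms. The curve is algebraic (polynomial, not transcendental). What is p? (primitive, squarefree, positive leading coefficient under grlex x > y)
2*x^2*y + x*y^2 - 3*y^3 + 2*y^2 - 2*x

Degree: the shape is more complex than any degree-2 curve, so deg p = 3.
Checking where it meets the axes: it meets the x-axis at x = 0 (among the integer gridlines); it crosses the y-axis at the gridline y = 0.
Assembling these constraints gives the stated polynomial.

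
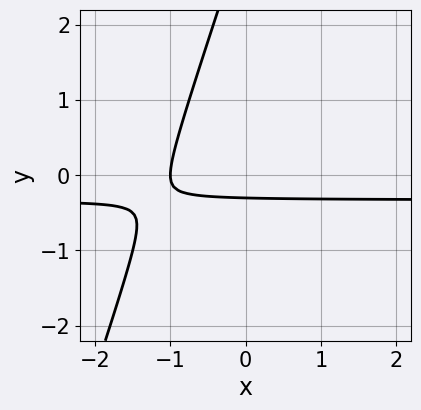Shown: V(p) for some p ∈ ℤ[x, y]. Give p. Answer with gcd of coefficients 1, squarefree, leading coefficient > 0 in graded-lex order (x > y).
3*x*y - y^2 + x + 3*y + 1

First, deg p = 2.
Next, against the integer gridlines: it meets the x-axis at x = -1 (among the integer gridlines).
Finally, together with the visible shape, these determine p as stated.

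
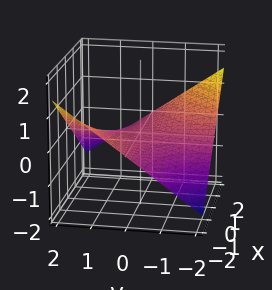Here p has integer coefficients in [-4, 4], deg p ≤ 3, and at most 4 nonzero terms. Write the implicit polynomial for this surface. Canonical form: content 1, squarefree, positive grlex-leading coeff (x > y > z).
First, degree: a hyperbolic paraboloid; a quadric, so deg p = 2.
Then, checking where it meets the axes: the visible y-axis segment lies entirely on the surface; the visible x-axis segment lies entirely on the surface; it meets the z-axis at z = 0 (among the integer gridlines).
Finally, solving for integer coefficients yields p as stated.

x*y + 3*z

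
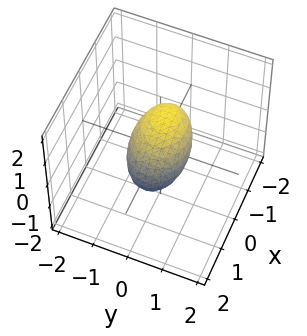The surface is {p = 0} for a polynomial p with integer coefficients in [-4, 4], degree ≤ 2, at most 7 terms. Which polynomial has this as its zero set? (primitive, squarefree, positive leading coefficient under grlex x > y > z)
1. The degree is 2 — the shape is more complex than any degree-1 surface.
2. Against the integer gridlines: among the integer gridlines, it crosses the x-axis at x ∈ {-1, 1}.
3. Solving for integer coefficients yields p as stated.

2*x^2 + 2*x*z + 3*y^2 + 3*z^2 - 2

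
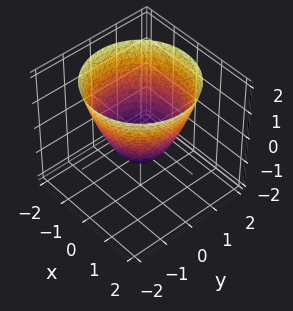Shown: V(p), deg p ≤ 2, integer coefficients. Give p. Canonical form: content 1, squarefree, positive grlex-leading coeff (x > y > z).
x^2 + y^2 - z - 1

First, degree: a generic line meets the surface in up to 2 points, so deg p = 2.
Next, symmetries: rotational symmetry about the z-axis ⇒ p depends on x, y only through x² + y².
Next, from the axis intercepts and sections: it crosses the z-axis at the gridline z = -1; the x-axis gridline crossings are at x ∈ {-1, 1}.
Finally, assembling these constraints gives the stated polynomial. Check: (0, 1, 0) on the y-axis lies on the surface, and p(0, 1, 0) = 0. ✓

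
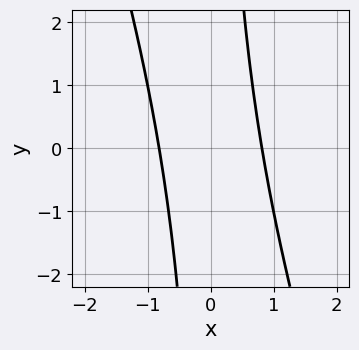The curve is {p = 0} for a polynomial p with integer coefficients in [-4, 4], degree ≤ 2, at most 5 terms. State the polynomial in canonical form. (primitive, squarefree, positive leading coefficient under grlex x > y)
3*x^2 + x*y - 2

First, deg p = 2. A generic line meets the curve in up to 2 points.
Then, from the axis intercepts and sections: no y-intercept at any integer in the box.
Finally, assembling these constraints gives the stated polynomial.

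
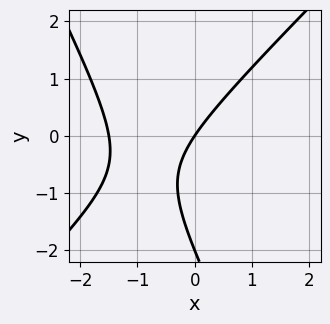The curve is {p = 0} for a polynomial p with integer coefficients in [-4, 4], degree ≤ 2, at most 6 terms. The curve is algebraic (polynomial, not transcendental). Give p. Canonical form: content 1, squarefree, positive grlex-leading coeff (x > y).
The degree is 2 — the shape is more complex than any degree-1 curve.
From the axis intercepts and sections: it crosses the x-axis at the gridline x = 0; among the integer gridlines, it crosses the y-axis at y ∈ {-2, 0}.
Together with the visible shape, these determine p as stated.

2*x^2 - x*y - y^2 + 3*x - 2*y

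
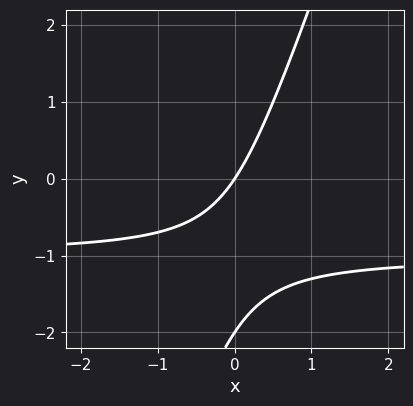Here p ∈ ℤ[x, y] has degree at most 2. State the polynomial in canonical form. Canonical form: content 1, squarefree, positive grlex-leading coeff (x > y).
1. The degree is 2 — no degree-1 curve has this shape.
2. Against the integer gridlines: it meets the x-axis at x = 0 (among the integer gridlines); among the integer gridlines, it crosses the y-axis at y ∈ {-2, 0}.
3. Putting this together gives p.

3*x*y - y^2 + 3*x - 2*y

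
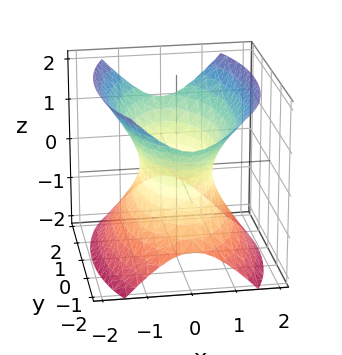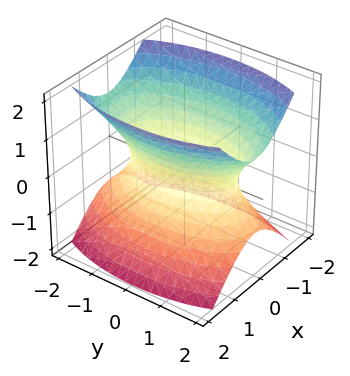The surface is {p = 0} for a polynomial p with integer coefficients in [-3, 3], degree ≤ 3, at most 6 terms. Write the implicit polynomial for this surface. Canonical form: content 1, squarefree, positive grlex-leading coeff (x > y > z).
3*x^2 + y^2 - 2*z^2 - 2

1. Degree: an hourglass — one-sheet hyperboloid; a quadric, so deg p = 2.
2. Symmetries: mirror symmetry z ↦ −z ⇒ only even powers of z; the x ↦ −x reflection is a symmetry, so x appears only in even powers; the y ↦ −y reflection is a symmetry, so y appears only in even powers.
3. From the axis intercepts and sections: the surface avoids every integer z-axis point in the box.
4. The integer polynomial consistent with all of this is the stated p.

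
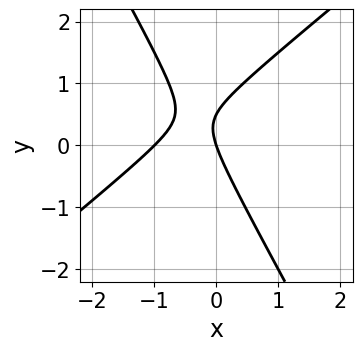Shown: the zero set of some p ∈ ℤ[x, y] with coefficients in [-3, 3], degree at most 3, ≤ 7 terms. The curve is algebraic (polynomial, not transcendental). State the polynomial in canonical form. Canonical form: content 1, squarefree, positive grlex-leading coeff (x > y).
First, deg p = 2. A generic line meets the curve in up to 2 points.
Then, observable constraints: it meets the y-axis at y = 0 (among the integer gridlines); the x-axis gridline crossings are at x ∈ {-1, 0}.
Finally, the integer polynomial consistent with all of this is the stated p.

3*x^2 - 2*x*y - 2*y^2 + 3*x + y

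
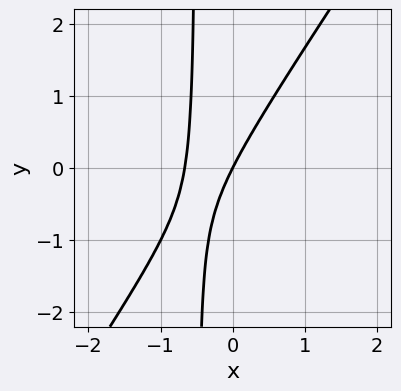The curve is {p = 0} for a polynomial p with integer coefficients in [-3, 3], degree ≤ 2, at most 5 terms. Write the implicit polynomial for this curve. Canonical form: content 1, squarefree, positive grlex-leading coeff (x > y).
(a) Degree: a generic line meets the curve in up to 2 points, so deg p = 2.
(b) Reading off the gridlines: it meets the y-axis at y = 0 (among the integer gridlines); one x-axis crossing is at x = 0.
(c) The integer polynomial consistent with all of this is the stated p.

3*x^2 - 2*x*y + 2*x - y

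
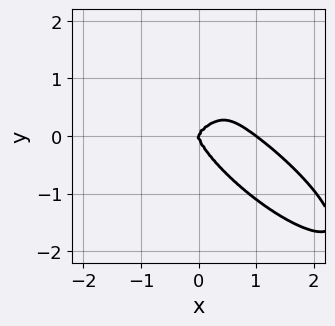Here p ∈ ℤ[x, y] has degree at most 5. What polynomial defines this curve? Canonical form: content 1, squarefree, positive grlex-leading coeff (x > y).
1. deg p = 4. No degree-3 curve has this shape.
2. Against the integer gridlines: it meets the y-axis at y = 0 (among the integer gridlines); among the integer gridlines, it crosses the x-axis at x ∈ {0, 1}.
3. The integer polynomial consistent with all of this is the stated p.

3*x^4 + 3*x^3*y + 3*y^4 - 3*x^3 + x^2*y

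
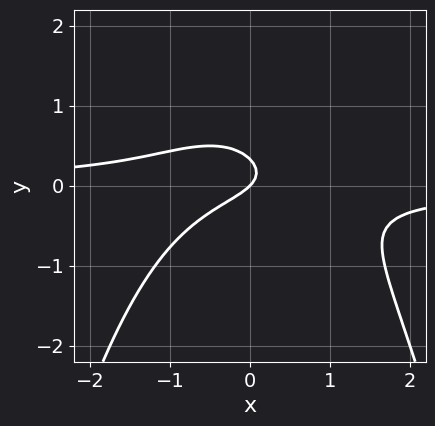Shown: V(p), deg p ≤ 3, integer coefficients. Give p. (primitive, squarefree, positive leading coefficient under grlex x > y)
2*x^2*y + 3*y^2 + x - y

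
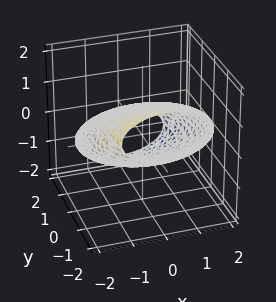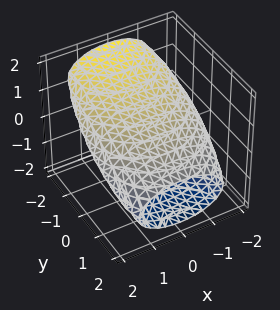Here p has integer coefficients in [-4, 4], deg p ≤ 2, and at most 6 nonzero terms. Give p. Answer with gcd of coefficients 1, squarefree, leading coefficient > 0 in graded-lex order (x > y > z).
1. deg p = 2. A generic line meets the surface in up to 2 points.
2. From the visible intercepts: among the integer gridlines, it crosses the z-axis at z ∈ {-1, 1}.
3. Solving for integer coefficients yields p as stated.

x^2 + y^2 + 3*y*z + 3*z^2 - 3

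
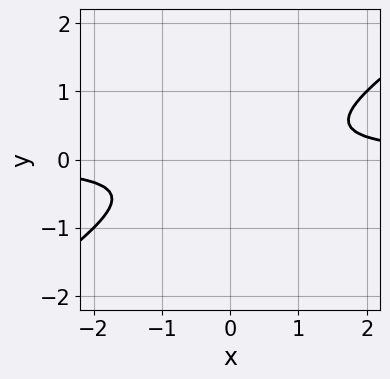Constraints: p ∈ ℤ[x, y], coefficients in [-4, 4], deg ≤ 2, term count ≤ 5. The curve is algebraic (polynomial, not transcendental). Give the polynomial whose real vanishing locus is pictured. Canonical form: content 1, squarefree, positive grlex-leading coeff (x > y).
2*x*y - 3*y^2 - 1

(a) Degree: no degree-1 curve has this shape, so deg p = 2.
(b) Checking where it meets the axes: no x-intercept at any integer in the box; the curve avoids every integer y-axis point in the box.
(c) Solving for integer coefficients yields p as stated.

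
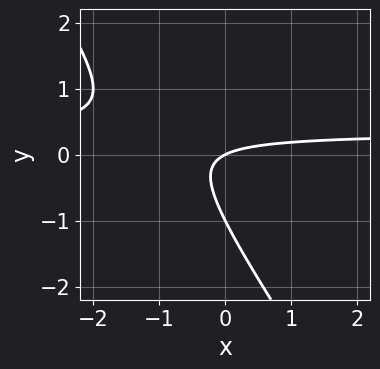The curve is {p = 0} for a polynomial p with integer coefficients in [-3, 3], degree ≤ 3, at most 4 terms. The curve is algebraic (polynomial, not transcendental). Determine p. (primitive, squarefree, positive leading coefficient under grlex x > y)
3*x*y + 2*y^2 - x + 2*y

Degree: the shape is more complex than any degree-1 curve, so deg p = 2.
Checking where it meets the axes: it meets the x-axis at x = 0 (among the integer gridlines); the y-axis gridline crossings are at y ∈ {-1, 0}.
Assembling these constraints gives the stated polynomial.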